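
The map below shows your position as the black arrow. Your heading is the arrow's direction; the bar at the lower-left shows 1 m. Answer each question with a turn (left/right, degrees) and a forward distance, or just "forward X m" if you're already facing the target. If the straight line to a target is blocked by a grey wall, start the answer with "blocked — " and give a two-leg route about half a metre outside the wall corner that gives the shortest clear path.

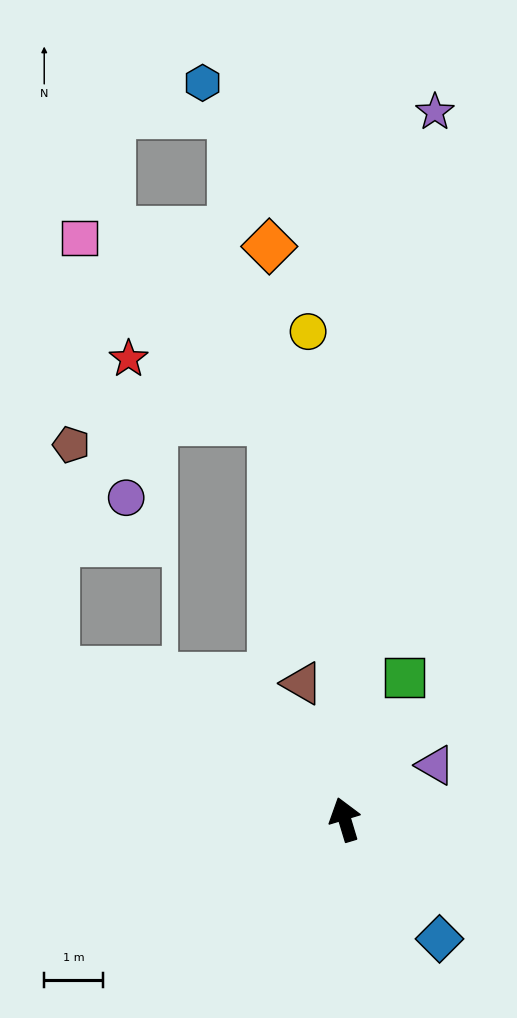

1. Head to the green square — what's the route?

turn right 40°, forward 2.6 m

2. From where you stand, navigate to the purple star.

turn right 24°, forward 12.1 m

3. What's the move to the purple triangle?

turn right 76°, forward 1.8 m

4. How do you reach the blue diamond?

turn right 158°, forward 2.6 m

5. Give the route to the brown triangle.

forward 2.4 m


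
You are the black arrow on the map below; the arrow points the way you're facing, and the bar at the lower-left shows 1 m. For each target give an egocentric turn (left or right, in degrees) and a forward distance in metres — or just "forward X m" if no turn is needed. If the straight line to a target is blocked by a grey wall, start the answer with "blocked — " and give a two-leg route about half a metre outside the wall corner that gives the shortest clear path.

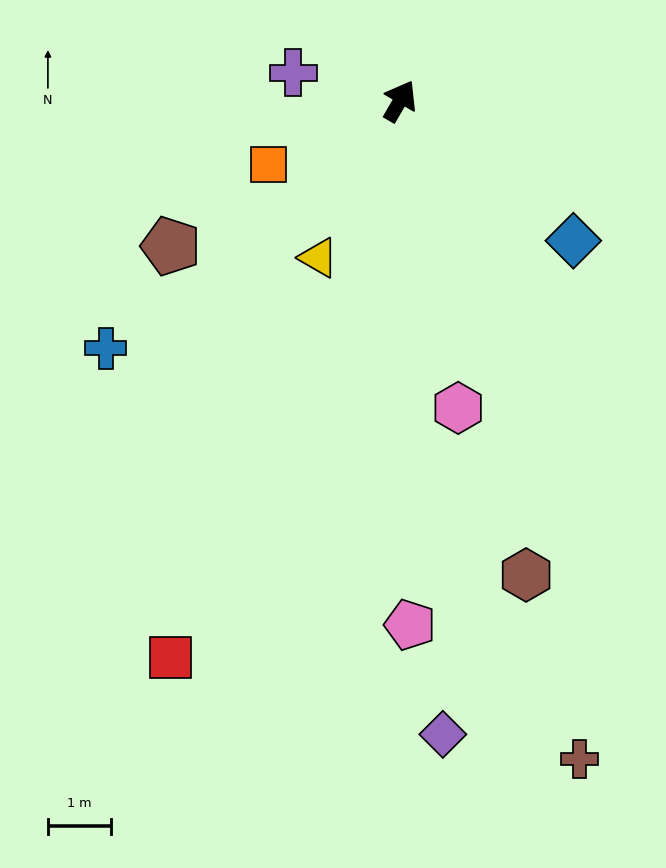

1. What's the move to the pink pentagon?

turn right 149°, forward 8.3 m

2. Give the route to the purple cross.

turn left 105°, forward 1.8 m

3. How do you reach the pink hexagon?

turn right 139°, forward 5.0 m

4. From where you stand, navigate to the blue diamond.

turn right 99°, forward 3.5 m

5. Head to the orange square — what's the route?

turn left 146°, forward 2.3 m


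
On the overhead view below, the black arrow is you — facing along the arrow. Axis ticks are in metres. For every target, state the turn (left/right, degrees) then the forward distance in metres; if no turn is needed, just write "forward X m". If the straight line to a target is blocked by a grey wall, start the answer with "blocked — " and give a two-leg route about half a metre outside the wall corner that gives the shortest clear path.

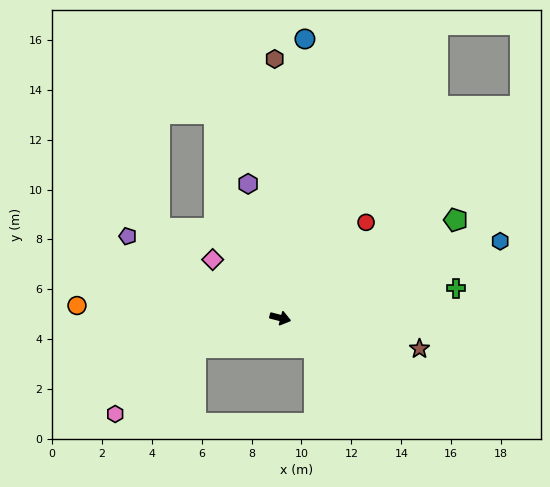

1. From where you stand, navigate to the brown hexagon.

turn left 106°, forward 10.4 m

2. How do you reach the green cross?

turn left 24°, forward 7.1 m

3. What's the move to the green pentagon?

turn left 44°, forward 8.1 m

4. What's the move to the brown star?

turn left 2°, forward 5.7 m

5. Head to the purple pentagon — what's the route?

turn left 166°, forward 6.9 m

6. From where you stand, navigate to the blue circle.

turn left 99°, forward 11.2 m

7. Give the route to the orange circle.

turn right 169°, forward 8.2 m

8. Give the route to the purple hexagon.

turn left 118°, forward 5.5 m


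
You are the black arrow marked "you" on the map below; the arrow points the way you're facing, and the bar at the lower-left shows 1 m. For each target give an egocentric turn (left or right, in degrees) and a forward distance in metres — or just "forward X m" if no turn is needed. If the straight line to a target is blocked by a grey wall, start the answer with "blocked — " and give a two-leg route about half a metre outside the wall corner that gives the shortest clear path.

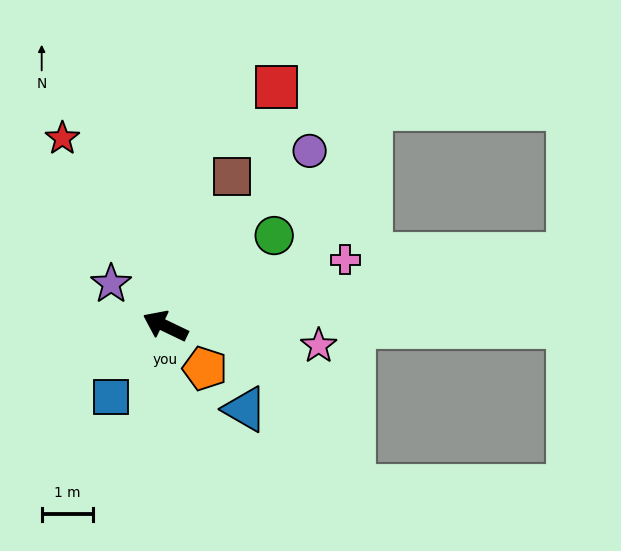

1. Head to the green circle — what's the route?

turn right 115°, forward 2.8 m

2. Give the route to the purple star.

turn right 12°, forward 1.3 m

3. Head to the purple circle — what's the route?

turn right 104°, forward 4.4 m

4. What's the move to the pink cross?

turn right 134°, forward 3.8 m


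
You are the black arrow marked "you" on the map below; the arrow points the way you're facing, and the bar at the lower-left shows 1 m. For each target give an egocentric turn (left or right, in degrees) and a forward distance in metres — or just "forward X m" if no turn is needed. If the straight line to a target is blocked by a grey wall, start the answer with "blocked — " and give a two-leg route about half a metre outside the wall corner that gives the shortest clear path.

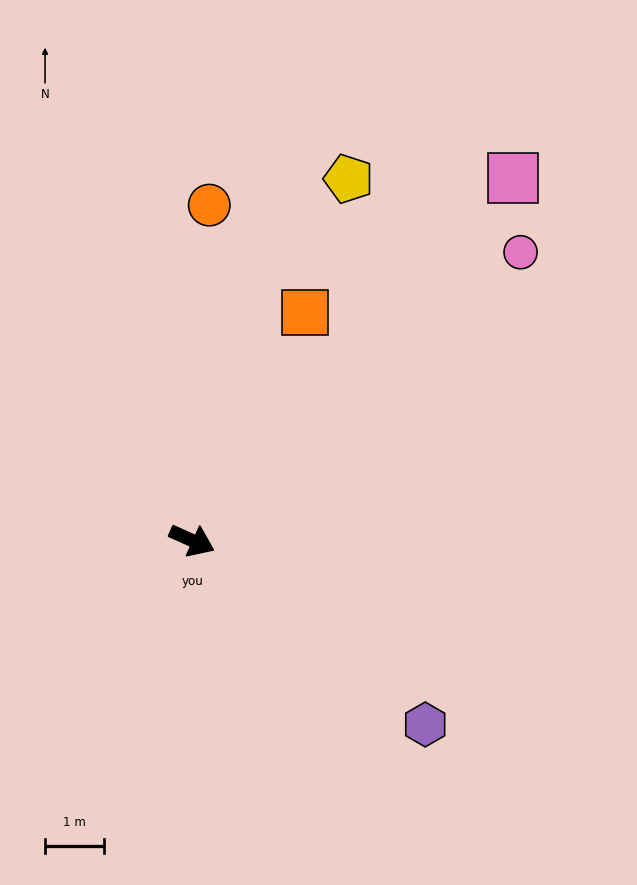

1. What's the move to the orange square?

turn left 88°, forward 4.3 m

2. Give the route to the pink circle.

turn left 65°, forward 7.4 m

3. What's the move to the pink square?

turn left 73°, forward 8.2 m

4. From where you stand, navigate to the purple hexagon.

turn right 14°, forward 5.0 m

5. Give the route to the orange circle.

turn left 111°, forward 5.7 m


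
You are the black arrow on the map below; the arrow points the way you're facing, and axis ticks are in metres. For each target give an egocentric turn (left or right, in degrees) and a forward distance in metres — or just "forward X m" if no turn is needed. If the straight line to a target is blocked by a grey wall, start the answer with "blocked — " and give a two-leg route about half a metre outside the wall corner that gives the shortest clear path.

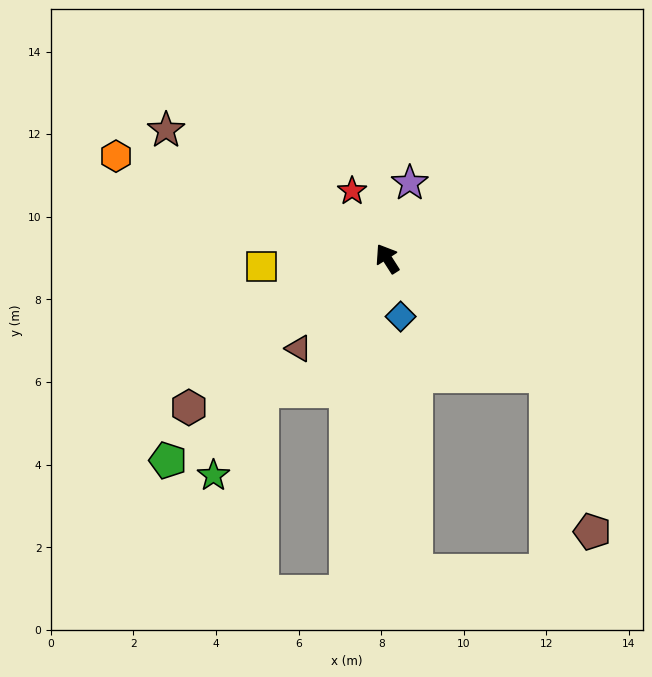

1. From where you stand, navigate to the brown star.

turn left 27°, forward 6.2 m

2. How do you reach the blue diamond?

turn left 160°, forward 1.4 m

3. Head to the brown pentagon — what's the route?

blocked — turn right 159°, forward 4.8 m, then turn right 37°, forward 3.9 m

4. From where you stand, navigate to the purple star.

turn right 49°, forward 1.9 m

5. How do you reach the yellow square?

turn left 61°, forward 3.1 m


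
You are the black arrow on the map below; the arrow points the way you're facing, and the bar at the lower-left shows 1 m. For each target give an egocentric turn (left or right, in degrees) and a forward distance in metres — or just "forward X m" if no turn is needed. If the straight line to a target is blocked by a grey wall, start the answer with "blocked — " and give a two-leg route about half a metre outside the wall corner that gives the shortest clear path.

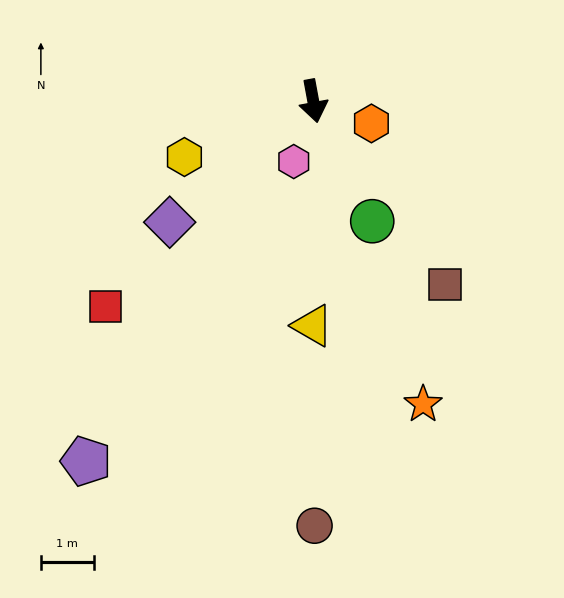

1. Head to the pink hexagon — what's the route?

turn right 28°, forward 1.2 m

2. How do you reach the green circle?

turn left 16°, forward 2.5 m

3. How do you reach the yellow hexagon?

turn right 77°, forward 2.7 m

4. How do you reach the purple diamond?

turn right 60°, forward 3.5 m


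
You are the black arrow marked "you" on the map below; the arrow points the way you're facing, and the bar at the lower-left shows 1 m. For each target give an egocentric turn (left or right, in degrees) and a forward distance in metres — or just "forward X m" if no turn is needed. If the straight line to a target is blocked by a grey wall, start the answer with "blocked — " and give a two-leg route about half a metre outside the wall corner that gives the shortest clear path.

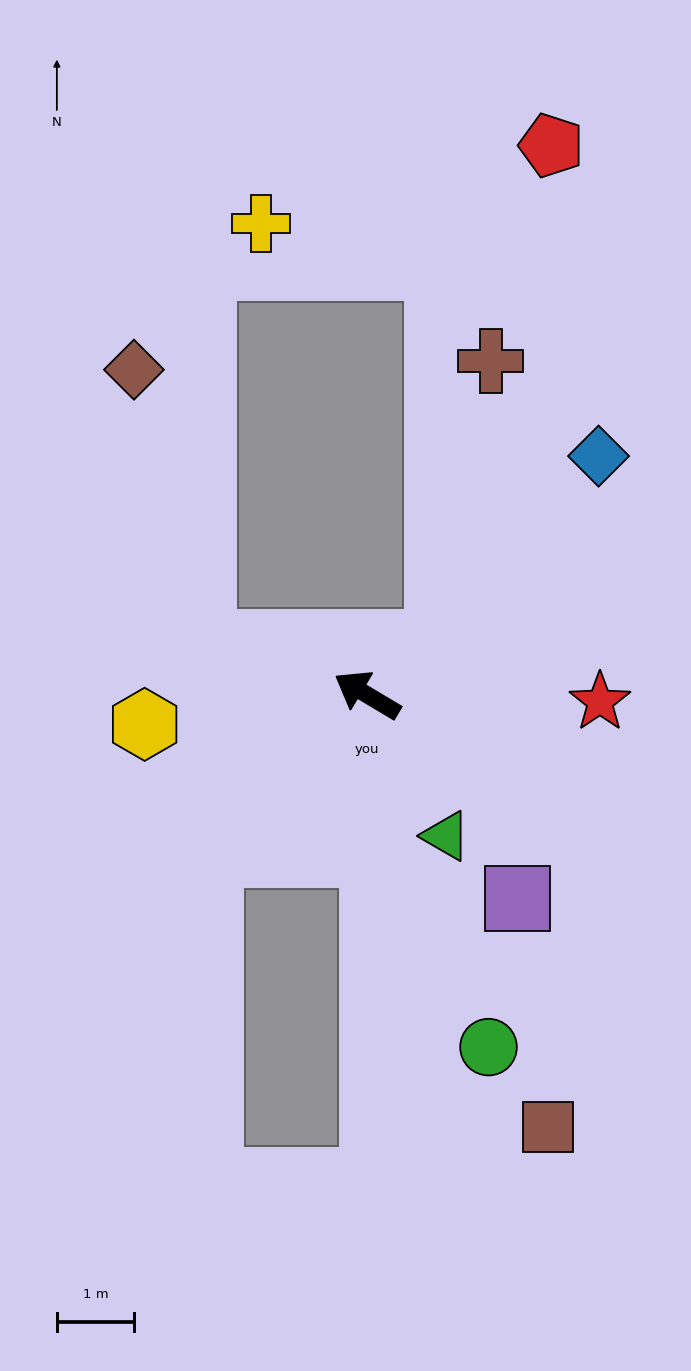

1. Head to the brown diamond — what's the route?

blocked — turn left 13°, forward 2.2 m, then turn right 58°, forward 3.7 m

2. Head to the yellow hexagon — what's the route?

turn left 38°, forward 2.9 m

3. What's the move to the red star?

turn right 151°, forward 3.0 m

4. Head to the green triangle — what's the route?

turn left 150°, forward 2.1 m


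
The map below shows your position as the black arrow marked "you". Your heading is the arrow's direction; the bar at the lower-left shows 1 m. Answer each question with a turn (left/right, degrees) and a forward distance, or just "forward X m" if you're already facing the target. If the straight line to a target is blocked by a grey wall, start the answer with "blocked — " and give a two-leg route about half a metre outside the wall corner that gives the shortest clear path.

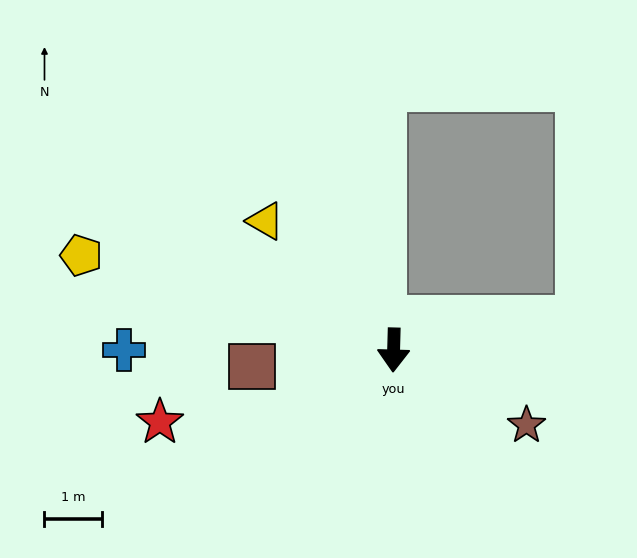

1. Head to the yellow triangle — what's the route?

turn right 134°, forward 3.2 m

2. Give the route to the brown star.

turn left 62°, forward 2.7 m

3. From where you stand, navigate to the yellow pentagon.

turn right 105°, forward 5.7 m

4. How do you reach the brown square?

turn right 82°, forward 2.5 m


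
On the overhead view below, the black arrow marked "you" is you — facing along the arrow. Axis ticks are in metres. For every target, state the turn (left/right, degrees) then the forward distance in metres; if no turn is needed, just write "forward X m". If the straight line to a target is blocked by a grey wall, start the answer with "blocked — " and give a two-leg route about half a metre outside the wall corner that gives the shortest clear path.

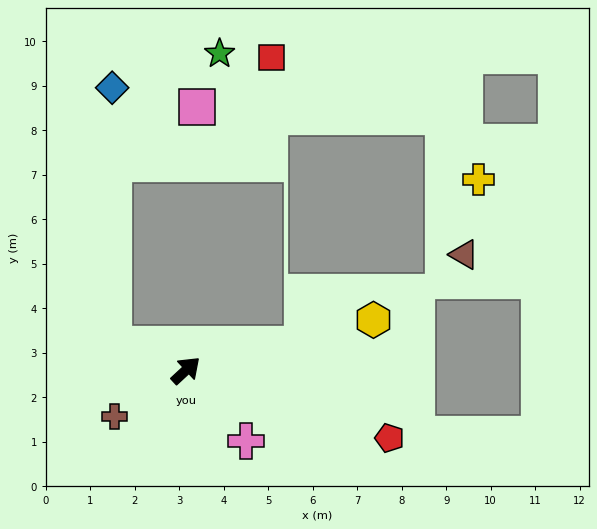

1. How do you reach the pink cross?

turn right 93°, forward 2.1 m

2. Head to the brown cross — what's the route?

turn left 170°, forward 1.9 m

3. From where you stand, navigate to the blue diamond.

blocked — turn left 118°, forward 1.7 m, then turn right 71°, forward 5.8 m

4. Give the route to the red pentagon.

turn right 61°, forward 4.8 m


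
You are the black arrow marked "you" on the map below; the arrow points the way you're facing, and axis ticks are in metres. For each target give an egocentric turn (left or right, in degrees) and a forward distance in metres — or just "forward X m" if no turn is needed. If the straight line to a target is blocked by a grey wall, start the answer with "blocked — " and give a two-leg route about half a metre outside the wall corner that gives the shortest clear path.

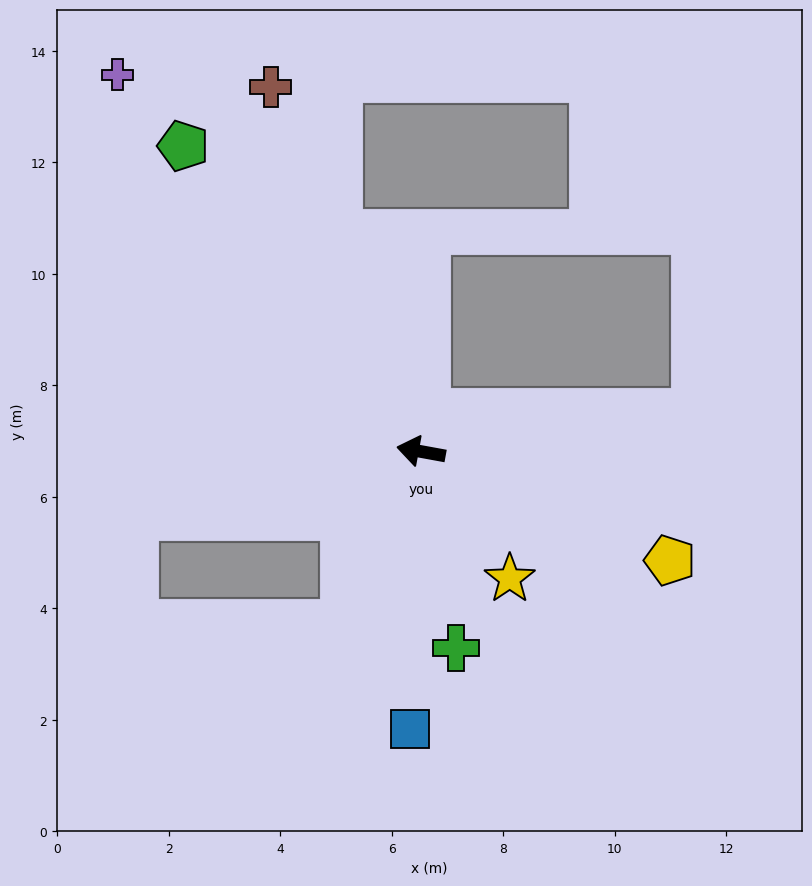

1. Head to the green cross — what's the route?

turn left 110°, forward 3.6 m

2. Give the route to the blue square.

turn left 98°, forward 5.0 m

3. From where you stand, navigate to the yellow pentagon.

turn left 167°, forward 4.9 m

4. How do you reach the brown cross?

turn right 57°, forward 7.1 m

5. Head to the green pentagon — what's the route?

turn right 42°, forward 6.9 m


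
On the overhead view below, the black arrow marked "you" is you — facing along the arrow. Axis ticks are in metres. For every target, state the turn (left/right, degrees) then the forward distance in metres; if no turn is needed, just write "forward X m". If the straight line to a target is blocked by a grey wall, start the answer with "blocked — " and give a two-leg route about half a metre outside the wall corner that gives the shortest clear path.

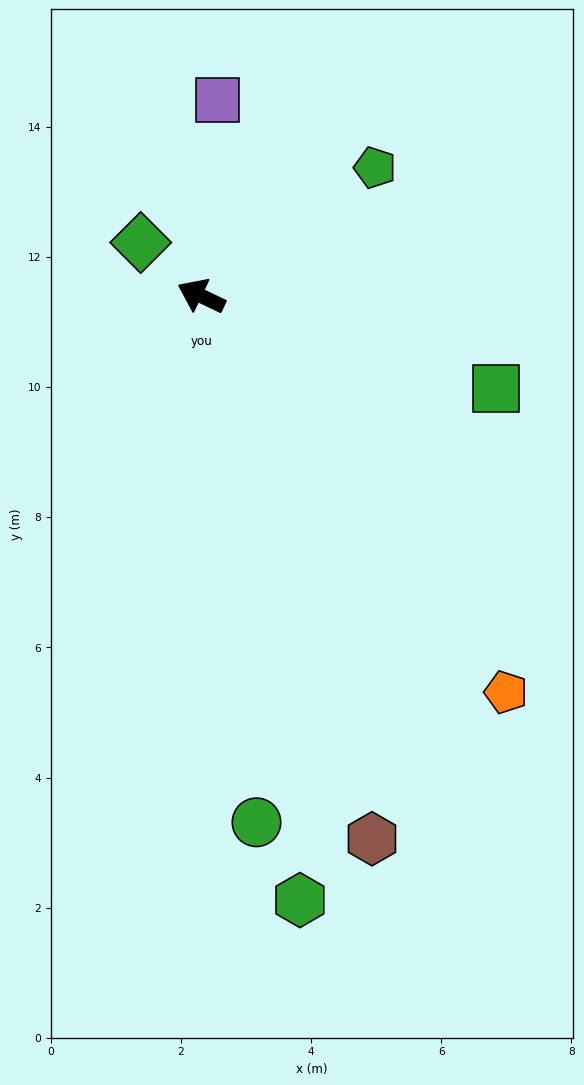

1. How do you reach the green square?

turn right 172°, forward 4.7 m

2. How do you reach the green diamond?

turn right 16°, forward 1.2 m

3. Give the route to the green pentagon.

turn right 118°, forward 3.3 m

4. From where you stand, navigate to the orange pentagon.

turn left 153°, forward 7.7 m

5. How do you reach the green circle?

turn left 121°, forward 8.1 m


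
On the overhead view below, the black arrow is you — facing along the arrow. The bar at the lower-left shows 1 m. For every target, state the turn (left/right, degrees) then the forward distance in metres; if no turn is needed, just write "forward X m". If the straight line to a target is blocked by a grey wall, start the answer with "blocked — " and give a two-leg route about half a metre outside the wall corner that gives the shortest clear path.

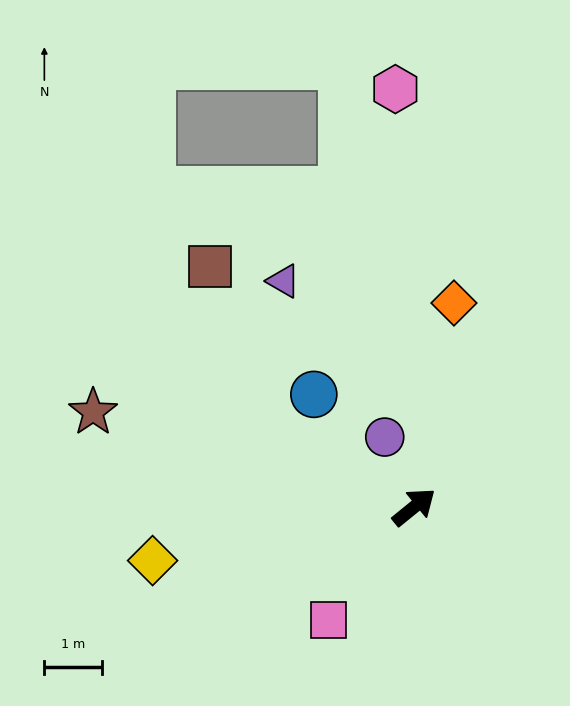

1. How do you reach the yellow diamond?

turn left 152°, forward 4.7 m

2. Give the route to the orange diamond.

turn left 40°, forward 3.6 m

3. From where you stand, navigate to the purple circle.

turn left 74°, forward 1.3 m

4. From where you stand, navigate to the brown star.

turn left 124°, forward 5.9 m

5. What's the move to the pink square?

turn right 166°, forward 2.5 m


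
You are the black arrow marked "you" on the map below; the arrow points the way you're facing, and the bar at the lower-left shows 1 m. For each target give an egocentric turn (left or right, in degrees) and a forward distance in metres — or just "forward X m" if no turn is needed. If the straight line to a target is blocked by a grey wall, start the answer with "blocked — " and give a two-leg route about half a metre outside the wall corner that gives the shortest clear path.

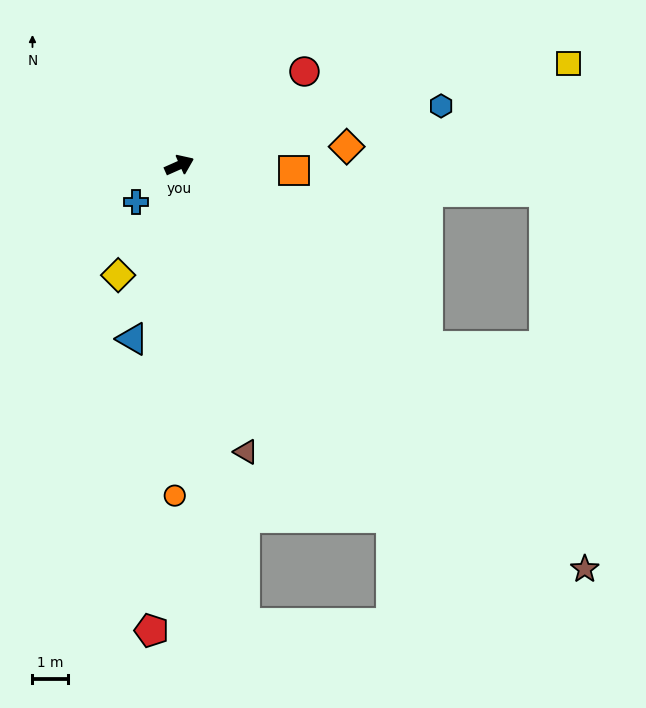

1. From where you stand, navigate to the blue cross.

turn right 163°, forward 1.6 m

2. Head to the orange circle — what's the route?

turn right 115°, forward 9.2 m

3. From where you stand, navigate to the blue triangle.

turn right 129°, forward 5.0 m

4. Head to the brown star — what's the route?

turn right 69°, forward 15.9 m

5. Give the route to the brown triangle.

turn right 101°, forward 8.2 m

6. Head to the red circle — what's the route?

turn left 13°, forward 4.3 m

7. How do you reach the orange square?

turn right 27°, forward 3.2 m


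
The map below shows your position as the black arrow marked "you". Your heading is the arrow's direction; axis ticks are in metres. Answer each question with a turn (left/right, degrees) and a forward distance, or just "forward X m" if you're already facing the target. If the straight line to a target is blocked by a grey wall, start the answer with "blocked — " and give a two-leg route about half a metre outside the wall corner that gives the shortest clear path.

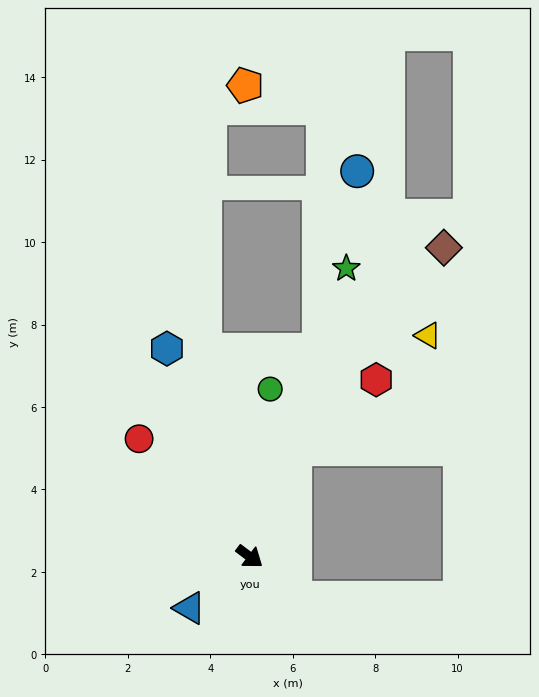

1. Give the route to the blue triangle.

turn right 103°, forward 1.9 m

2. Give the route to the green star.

turn left 108°, forward 7.4 m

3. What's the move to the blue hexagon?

turn left 149°, forward 5.4 m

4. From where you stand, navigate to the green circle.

turn left 120°, forward 4.1 m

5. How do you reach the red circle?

turn left 170°, forward 3.9 m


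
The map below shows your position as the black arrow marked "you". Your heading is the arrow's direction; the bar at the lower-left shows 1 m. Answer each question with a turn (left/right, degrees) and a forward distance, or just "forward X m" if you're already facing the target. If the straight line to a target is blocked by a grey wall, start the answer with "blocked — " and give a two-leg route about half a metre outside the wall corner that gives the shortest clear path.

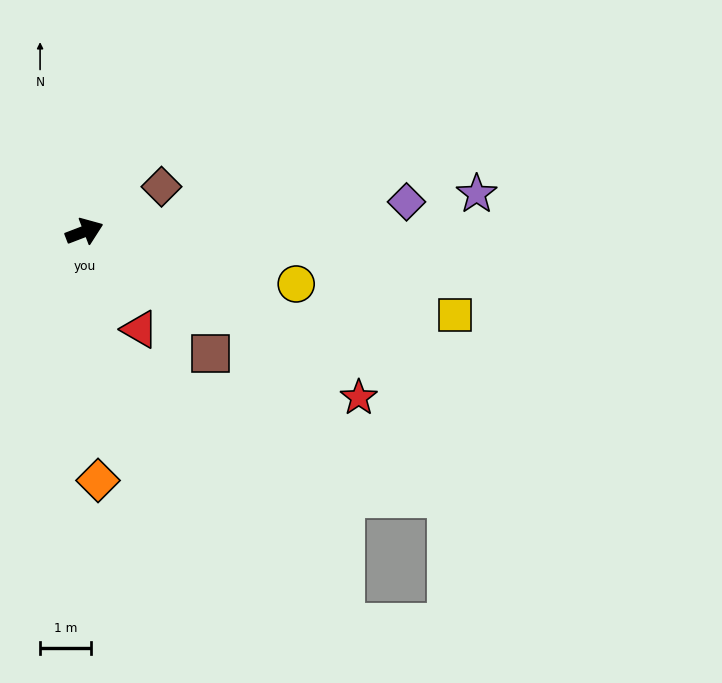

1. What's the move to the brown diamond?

turn left 9°, forward 1.8 m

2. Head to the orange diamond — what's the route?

turn right 108°, forward 4.9 m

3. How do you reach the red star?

turn right 52°, forward 6.3 m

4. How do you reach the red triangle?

turn right 82°, forward 2.2 m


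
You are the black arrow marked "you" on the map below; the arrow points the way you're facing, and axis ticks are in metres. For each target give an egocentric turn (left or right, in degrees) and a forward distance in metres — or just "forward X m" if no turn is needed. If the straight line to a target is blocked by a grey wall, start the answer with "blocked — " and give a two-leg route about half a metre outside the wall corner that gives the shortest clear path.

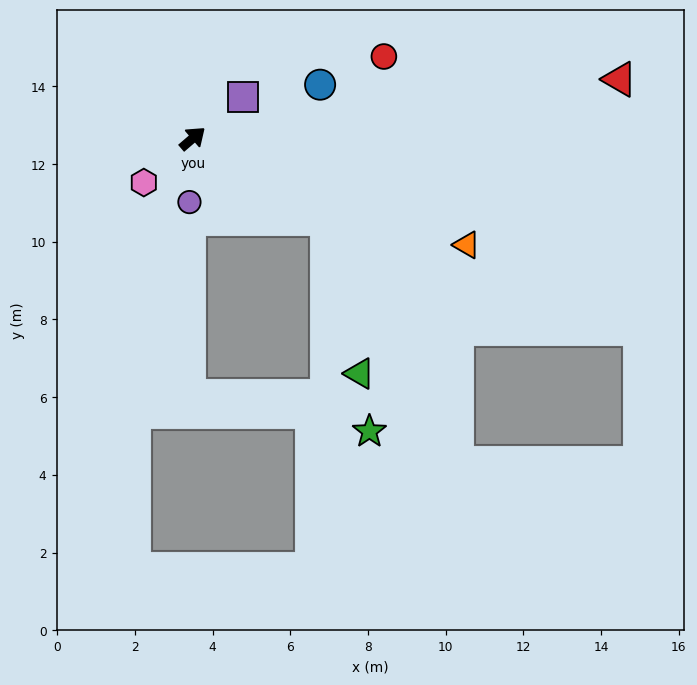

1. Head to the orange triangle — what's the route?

turn right 62°, forward 7.6 m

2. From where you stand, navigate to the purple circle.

turn right 134°, forward 1.6 m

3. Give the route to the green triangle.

blocked — turn right 72°, forward 4.0 m, then turn right 47°, forward 4.1 m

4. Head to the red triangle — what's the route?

turn right 33°, forward 11.1 m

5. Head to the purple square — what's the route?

forward 1.7 m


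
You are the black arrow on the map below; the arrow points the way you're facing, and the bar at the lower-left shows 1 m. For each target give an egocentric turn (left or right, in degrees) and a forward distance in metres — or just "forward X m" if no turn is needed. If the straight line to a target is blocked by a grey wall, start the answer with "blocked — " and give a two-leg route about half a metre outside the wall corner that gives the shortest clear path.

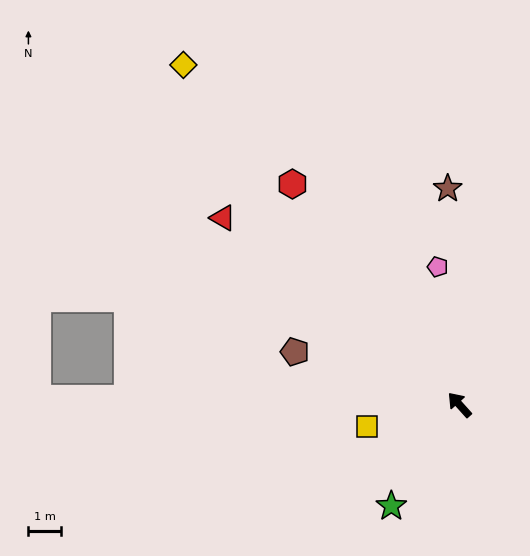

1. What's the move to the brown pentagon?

turn left 30°, forward 5.4 m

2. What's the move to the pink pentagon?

turn right 33°, forward 4.3 m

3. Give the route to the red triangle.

turn left 10°, forward 9.4 m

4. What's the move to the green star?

turn left 104°, forward 3.8 m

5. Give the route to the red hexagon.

turn right 5°, forward 8.6 m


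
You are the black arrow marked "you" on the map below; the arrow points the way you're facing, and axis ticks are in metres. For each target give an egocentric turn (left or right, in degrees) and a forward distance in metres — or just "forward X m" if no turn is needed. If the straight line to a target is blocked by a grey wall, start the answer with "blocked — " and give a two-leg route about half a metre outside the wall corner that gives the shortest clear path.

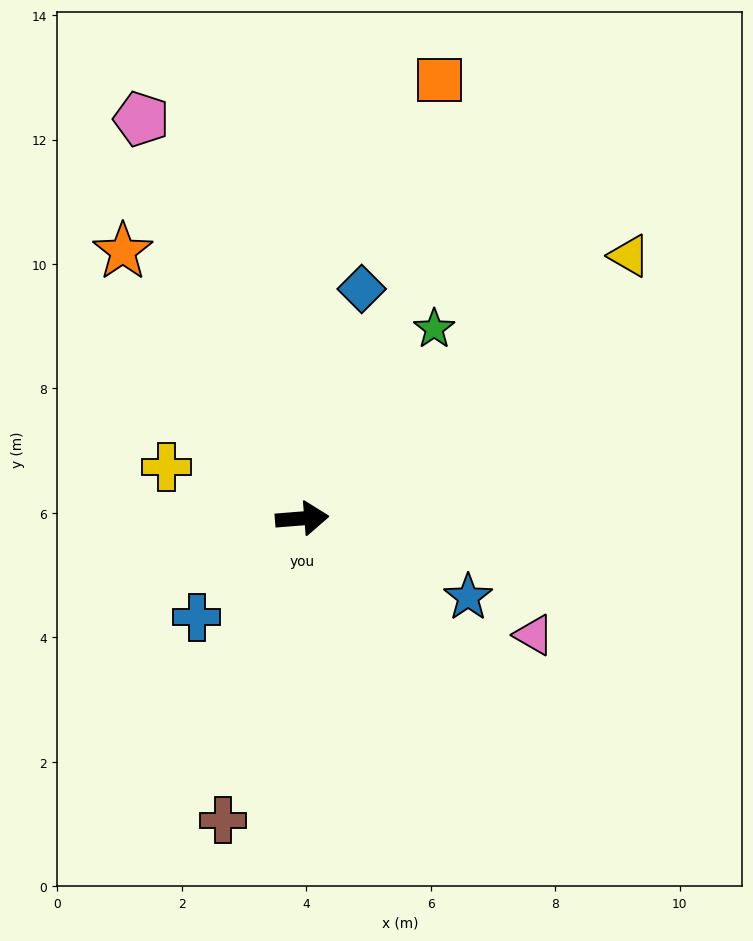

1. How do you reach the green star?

turn left 51°, forward 3.7 m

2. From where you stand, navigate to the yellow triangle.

turn left 34°, forward 6.7 m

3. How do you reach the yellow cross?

turn left 155°, forward 2.3 m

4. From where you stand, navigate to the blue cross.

turn right 141°, forward 2.3 m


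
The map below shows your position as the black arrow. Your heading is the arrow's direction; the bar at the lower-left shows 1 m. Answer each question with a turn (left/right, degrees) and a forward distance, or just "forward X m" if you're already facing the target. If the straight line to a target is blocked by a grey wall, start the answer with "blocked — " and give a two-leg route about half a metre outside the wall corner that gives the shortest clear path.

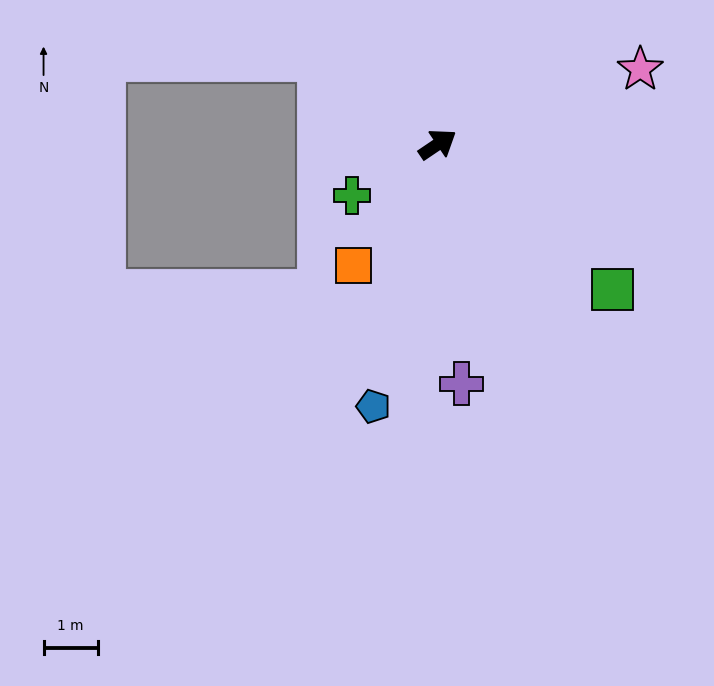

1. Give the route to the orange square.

turn right 159°, forward 2.7 m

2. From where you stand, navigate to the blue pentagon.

turn right 138°, forward 5.0 m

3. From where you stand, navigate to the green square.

turn right 74°, forward 4.2 m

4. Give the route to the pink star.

turn right 14°, forward 4.0 m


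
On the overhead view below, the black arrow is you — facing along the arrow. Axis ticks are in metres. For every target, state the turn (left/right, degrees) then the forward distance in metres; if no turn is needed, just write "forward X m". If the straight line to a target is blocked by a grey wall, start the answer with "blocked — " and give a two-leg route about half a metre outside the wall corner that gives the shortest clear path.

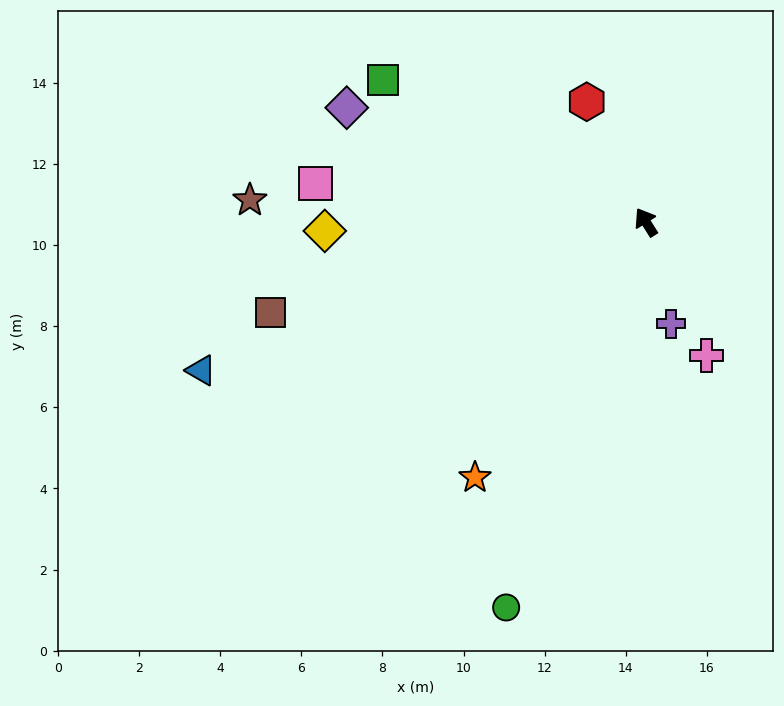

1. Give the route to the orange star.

turn left 114°, forward 7.6 m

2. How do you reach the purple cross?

turn left 162°, forward 2.6 m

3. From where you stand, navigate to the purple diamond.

turn left 37°, forward 7.9 m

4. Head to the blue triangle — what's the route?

turn left 76°, forward 11.6 m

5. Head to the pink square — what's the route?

turn left 51°, forward 8.2 m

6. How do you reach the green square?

turn left 30°, forward 7.4 m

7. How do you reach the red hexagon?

turn right 6°, forward 3.3 m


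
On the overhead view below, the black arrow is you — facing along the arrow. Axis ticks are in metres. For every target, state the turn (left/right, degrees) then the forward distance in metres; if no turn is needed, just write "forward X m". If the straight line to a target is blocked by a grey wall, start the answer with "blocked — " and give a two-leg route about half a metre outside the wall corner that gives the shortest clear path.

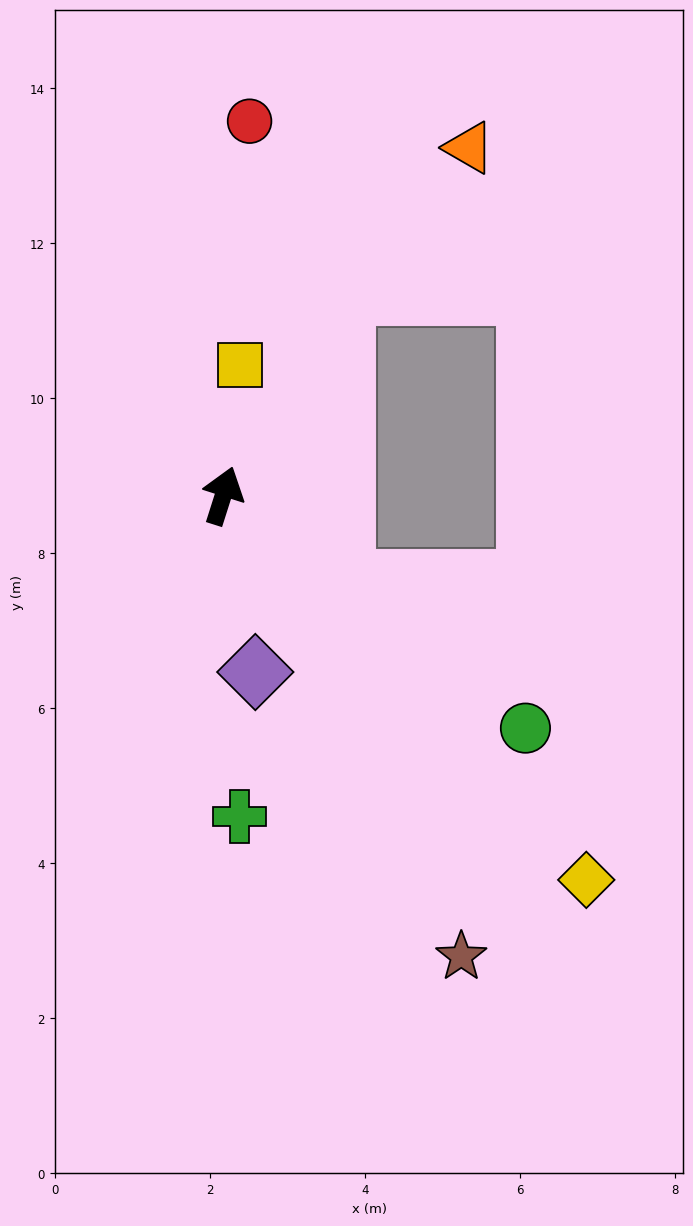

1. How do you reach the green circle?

turn right 110°, forward 4.9 m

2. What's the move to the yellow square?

turn left 10°, forward 1.7 m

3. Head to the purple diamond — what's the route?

turn right 152°, forward 2.3 m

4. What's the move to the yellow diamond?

turn right 119°, forward 6.8 m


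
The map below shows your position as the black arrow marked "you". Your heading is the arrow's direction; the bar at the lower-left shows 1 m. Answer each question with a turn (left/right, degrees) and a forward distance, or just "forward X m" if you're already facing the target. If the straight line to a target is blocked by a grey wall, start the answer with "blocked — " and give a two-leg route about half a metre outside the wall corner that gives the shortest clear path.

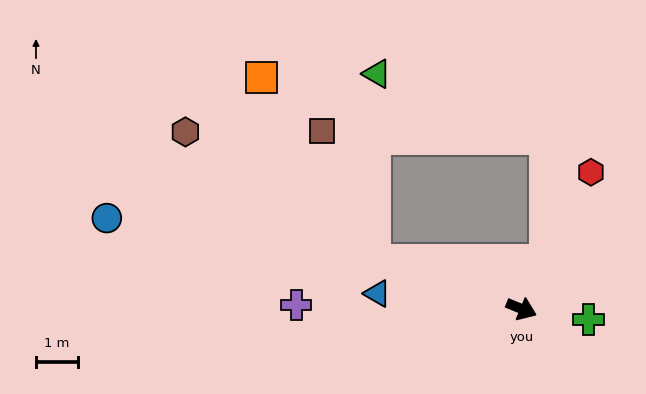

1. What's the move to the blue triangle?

turn right 164°, forward 3.4 m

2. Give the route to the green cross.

turn left 13°, forward 1.6 m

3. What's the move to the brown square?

blocked — turn right 175°, forward 3.7 m, then turn right 51°, forward 3.3 m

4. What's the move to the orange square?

blocked — turn right 175°, forward 3.7 m, then turn right 41°, forward 5.1 m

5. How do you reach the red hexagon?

turn left 85°, forward 3.6 m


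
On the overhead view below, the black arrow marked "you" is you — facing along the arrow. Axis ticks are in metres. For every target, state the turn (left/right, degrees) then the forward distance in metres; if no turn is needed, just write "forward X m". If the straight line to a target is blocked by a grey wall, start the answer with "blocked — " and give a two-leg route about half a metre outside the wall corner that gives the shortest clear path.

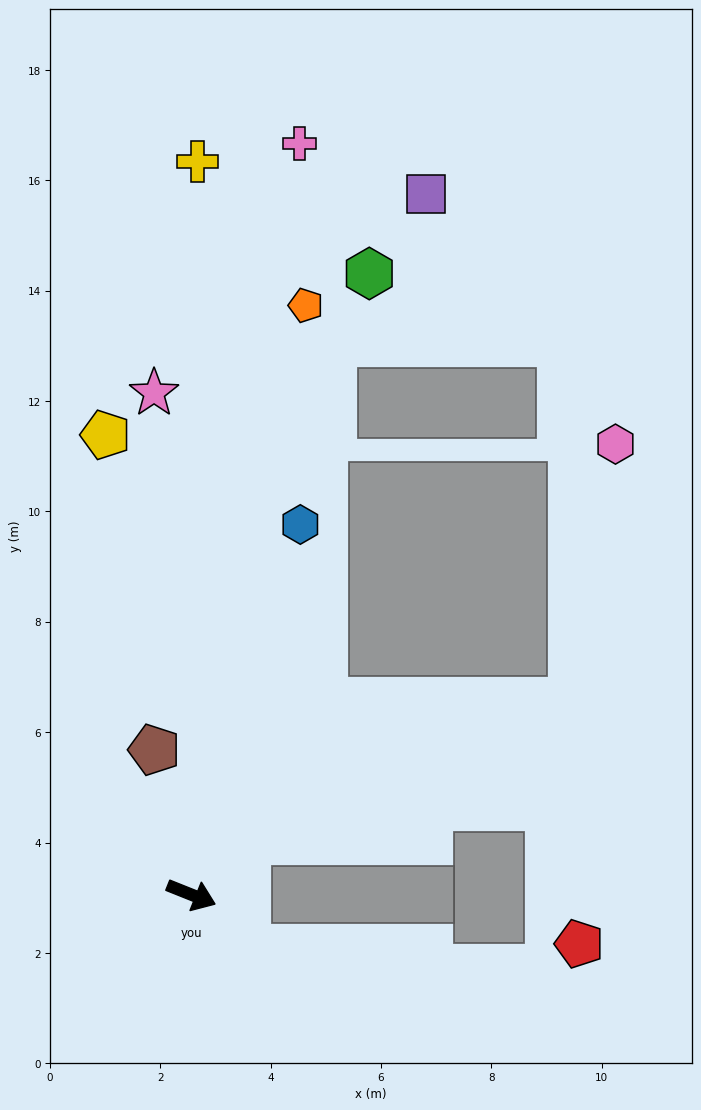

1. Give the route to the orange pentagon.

turn left 101°, forward 10.9 m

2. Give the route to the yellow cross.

turn left 111°, forward 13.3 m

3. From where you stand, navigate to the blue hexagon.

turn left 95°, forward 7.0 m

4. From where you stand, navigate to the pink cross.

turn left 104°, forward 13.8 m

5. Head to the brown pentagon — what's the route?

turn left 126°, forward 2.7 m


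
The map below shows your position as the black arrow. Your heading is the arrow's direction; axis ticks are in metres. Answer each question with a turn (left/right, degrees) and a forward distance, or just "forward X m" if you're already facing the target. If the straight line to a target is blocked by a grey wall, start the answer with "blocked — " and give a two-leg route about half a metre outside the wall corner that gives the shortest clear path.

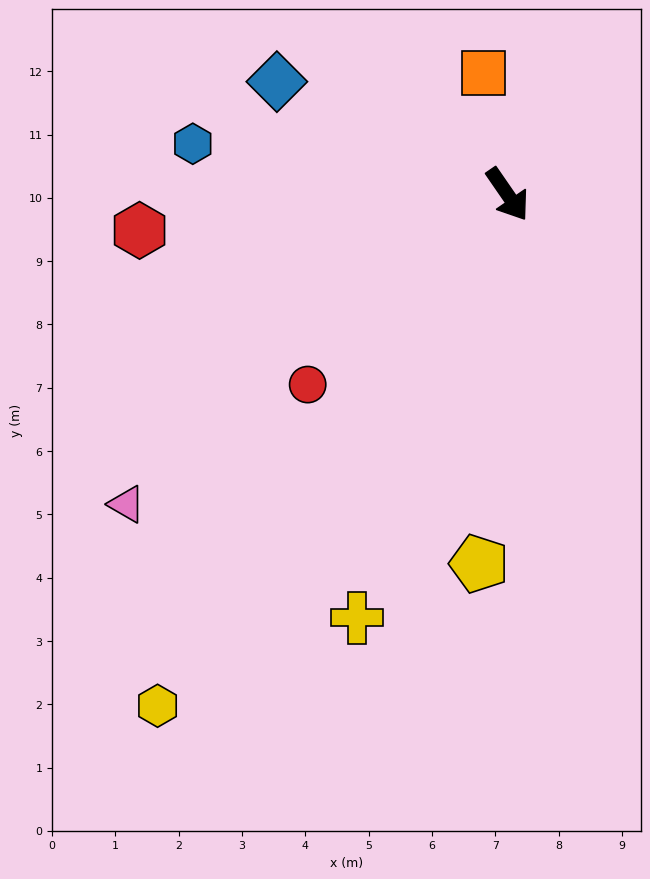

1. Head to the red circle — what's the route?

turn right 81°, forward 4.4 m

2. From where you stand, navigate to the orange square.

turn left 156°, forward 2.0 m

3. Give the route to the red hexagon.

turn right 119°, forward 5.8 m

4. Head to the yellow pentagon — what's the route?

turn right 39°, forward 5.9 m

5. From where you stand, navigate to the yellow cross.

turn right 54°, forward 7.1 m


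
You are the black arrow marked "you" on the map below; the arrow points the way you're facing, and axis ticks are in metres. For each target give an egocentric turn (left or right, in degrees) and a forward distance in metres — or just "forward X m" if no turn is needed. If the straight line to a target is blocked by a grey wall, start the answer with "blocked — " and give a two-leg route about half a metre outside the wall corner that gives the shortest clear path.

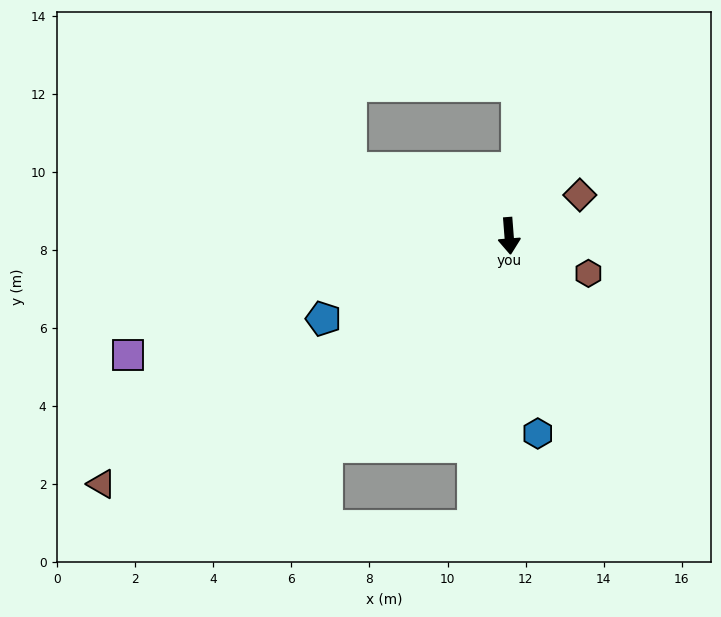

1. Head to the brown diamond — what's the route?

turn left 116°, forward 2.1 m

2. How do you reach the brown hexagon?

turn left 60°, forward 2.2 m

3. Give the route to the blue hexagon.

turn left 4°, forward 5.1 m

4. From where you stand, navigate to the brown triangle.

turn right 63°, forward 12.2 m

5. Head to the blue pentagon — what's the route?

turn right 70°, forward 5.2 m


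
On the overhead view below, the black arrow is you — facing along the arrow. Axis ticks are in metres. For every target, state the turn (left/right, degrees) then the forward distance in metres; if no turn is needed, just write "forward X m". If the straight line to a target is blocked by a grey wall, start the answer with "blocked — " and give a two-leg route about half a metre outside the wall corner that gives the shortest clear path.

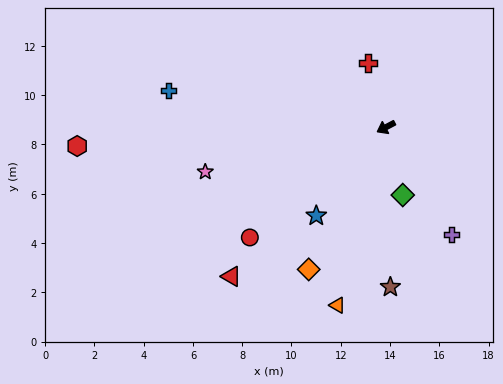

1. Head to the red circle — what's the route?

turn left 11°, forward 7.1 m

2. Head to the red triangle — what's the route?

turn left 16°, forward 8.7 m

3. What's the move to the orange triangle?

turn left 47°, forward 7.5 m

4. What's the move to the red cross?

turn right 102°, forward 2.7 m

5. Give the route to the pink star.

turn right 14°, forward 7.6 m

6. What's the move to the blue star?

turn left 24°, forward 4.6 m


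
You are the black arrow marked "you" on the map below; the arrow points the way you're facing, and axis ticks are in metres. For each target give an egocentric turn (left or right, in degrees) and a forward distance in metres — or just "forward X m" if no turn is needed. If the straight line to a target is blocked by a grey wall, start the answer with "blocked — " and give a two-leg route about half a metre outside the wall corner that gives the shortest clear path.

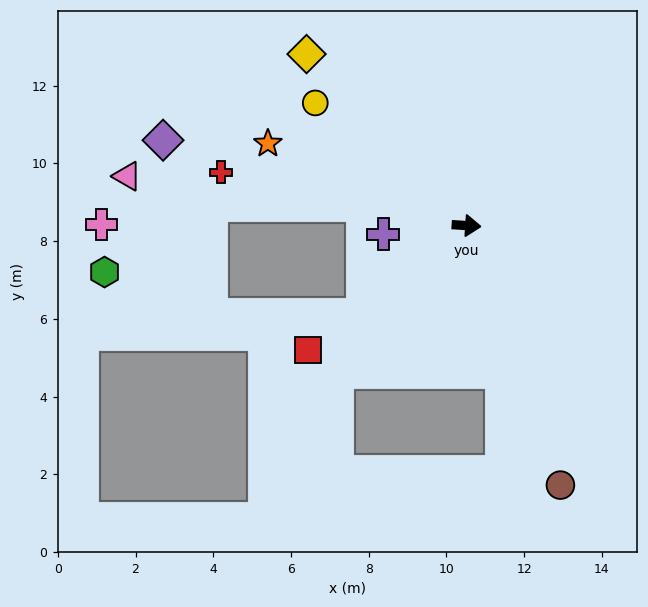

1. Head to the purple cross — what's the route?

turn right 170°, forward 2.2 m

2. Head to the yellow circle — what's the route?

turn left 145°, forward 5.0 m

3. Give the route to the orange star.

turn left 161°, forward 5.5 m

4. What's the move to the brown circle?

turn right 66°, forward 7.1 m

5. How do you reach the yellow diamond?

turn left 137°, forward 6.0 m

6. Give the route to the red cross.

turn left 172°, forward 6.5 m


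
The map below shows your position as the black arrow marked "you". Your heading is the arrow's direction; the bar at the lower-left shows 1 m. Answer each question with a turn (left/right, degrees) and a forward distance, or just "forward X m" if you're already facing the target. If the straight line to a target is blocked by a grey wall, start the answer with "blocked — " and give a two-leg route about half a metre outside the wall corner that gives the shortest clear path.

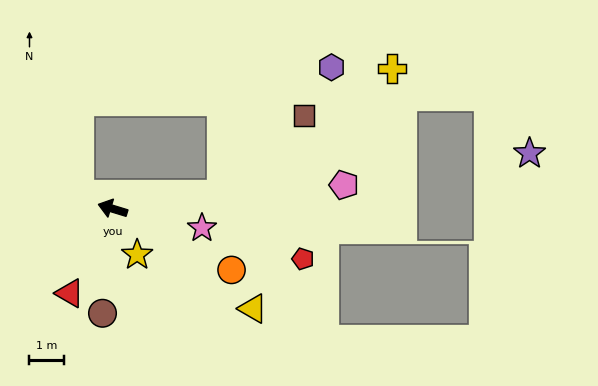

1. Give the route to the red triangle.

turn left 80°, forward 2.8 m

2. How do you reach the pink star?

turn right 175°, forward 2.7 m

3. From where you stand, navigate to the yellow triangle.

turn left 162°, forward 5.0 m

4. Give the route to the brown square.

blocked — turn right 156°, forward 3.2 m, then turn left 37°, forward 3.3 m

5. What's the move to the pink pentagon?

turn right 157°, forward 6.8 m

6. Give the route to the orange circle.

turn left 170°, forward 3.9 m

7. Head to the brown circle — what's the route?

turn left 101°, forward 3.1 m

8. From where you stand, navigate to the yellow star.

turn left 135°, forward 1.5 m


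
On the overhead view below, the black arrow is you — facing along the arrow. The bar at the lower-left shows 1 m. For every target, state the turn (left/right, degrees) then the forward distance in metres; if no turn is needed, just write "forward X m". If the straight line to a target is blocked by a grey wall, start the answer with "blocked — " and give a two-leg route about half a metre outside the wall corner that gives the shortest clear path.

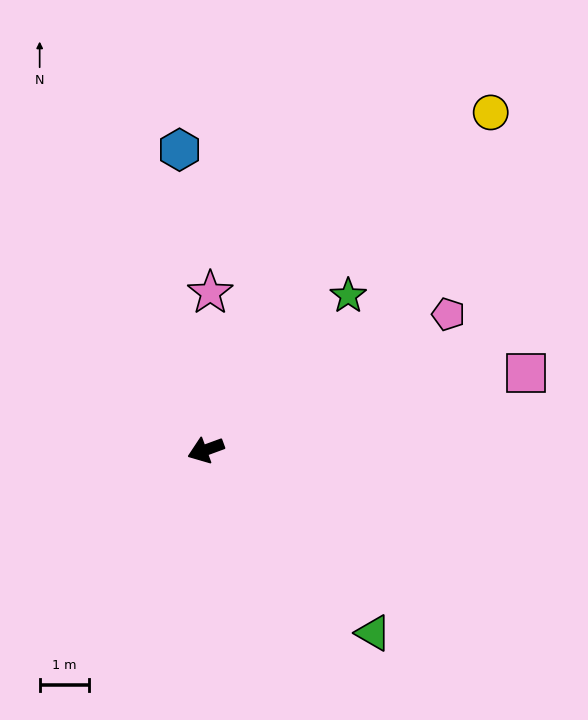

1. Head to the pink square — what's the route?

turn left 173°, forward 6.7 m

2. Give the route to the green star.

turn right 153°, forward 4.3 m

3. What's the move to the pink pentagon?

turn right 171°, forward 5.7 m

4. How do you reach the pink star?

turn right 112°, forward 3.2 m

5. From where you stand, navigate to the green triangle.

turn left 112°, forward 5.0 m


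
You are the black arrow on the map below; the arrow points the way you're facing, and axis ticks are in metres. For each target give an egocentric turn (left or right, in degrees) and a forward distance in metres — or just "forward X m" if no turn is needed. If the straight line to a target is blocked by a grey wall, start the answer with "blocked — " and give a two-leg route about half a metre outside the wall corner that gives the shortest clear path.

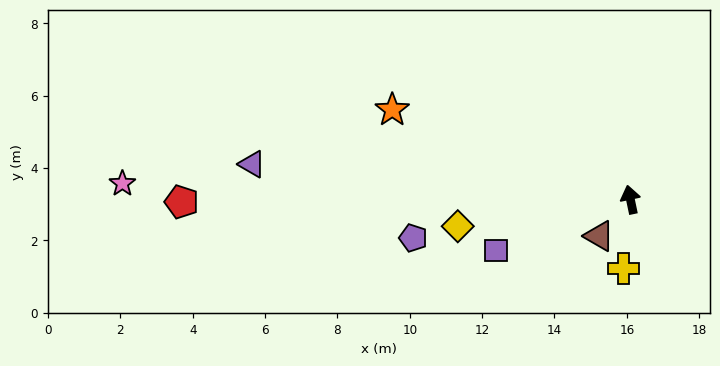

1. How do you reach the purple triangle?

turn left 73°, forward 10.5 m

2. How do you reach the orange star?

turn left 57°, forward 7.0 m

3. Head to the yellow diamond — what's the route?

turn left 87°, forward 4.8 m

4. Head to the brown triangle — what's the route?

turn left 128°, forward 1.3 m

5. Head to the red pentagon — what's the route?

turn left 78°, forward 12.4 m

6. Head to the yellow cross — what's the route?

turn left 163°, forward 1.9 m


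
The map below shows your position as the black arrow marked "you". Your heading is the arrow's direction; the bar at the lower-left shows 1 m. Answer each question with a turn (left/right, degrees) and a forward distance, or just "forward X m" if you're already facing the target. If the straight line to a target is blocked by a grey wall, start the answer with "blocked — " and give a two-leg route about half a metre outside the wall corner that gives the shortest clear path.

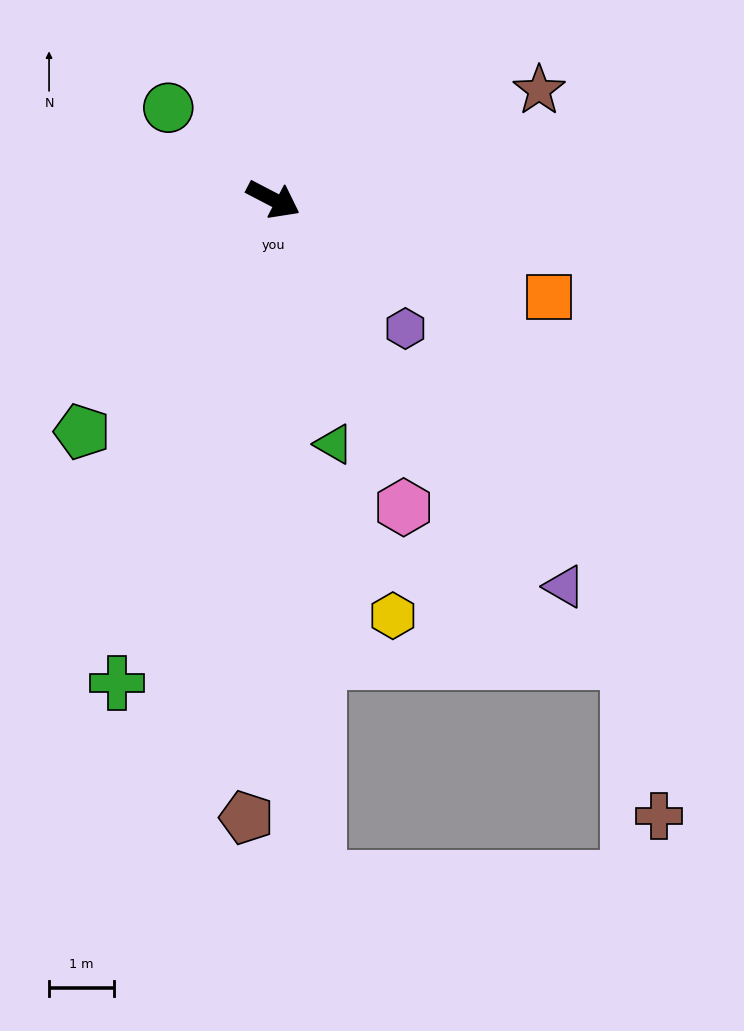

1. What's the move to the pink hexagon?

turn right 40°, forward 5.2 m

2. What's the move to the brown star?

turn left 50°, forward 4.4 m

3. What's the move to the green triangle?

turn right 49°, forward 3.9 m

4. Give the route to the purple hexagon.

turn right 17°, forward 2.9 m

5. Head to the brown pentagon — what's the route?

turn right 65°, forward 9.6 m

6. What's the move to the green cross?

turn right 80°, forward 7.9 m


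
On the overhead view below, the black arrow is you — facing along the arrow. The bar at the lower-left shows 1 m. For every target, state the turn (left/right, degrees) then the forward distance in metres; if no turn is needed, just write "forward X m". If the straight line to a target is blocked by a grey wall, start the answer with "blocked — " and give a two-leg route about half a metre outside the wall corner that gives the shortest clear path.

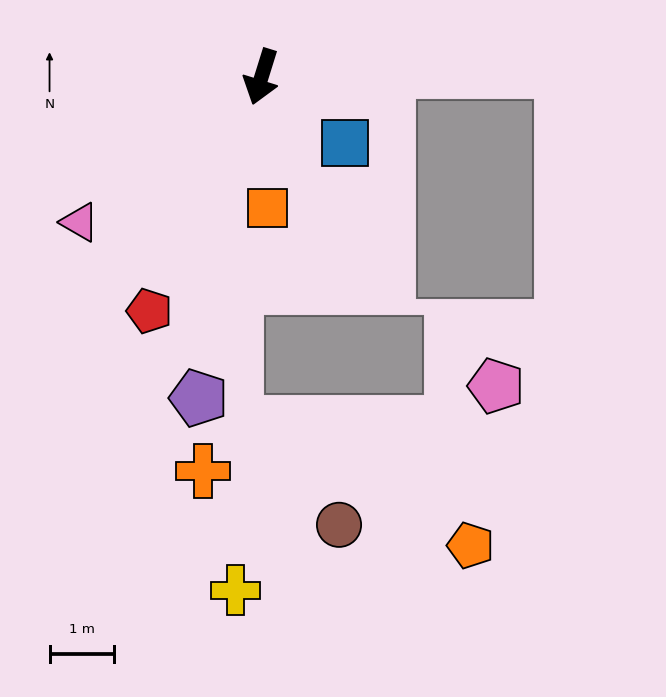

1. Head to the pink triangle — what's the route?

turn right 34°, forward 3.6 m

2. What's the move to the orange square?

turn left 20°, forward 2.0 m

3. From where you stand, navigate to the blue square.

turn left 69°, forward 1.7 m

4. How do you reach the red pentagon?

turn right 8°, forward 4.0 m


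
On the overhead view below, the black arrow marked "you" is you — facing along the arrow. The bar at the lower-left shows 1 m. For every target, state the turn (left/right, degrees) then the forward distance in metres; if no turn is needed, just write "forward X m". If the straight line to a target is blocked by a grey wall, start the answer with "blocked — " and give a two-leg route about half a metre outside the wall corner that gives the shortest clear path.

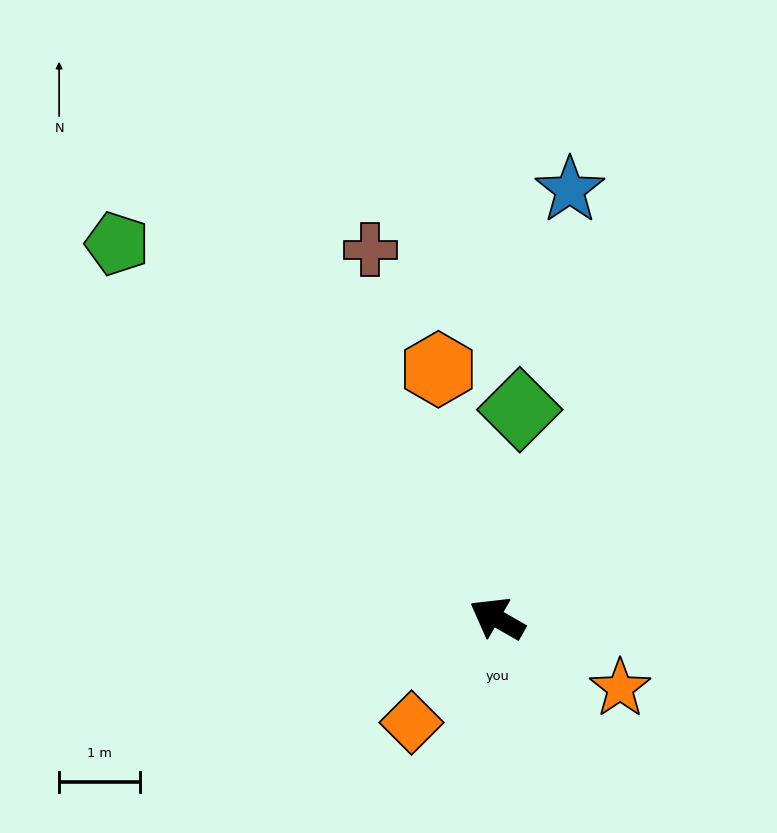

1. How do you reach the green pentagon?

turn right 15°, forward 6.6 m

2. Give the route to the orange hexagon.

turn right 47°, forward 3.1 m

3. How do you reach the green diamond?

turn right 66°, forward 2.6 m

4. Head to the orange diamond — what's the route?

turn left 80°, forward 1.7 m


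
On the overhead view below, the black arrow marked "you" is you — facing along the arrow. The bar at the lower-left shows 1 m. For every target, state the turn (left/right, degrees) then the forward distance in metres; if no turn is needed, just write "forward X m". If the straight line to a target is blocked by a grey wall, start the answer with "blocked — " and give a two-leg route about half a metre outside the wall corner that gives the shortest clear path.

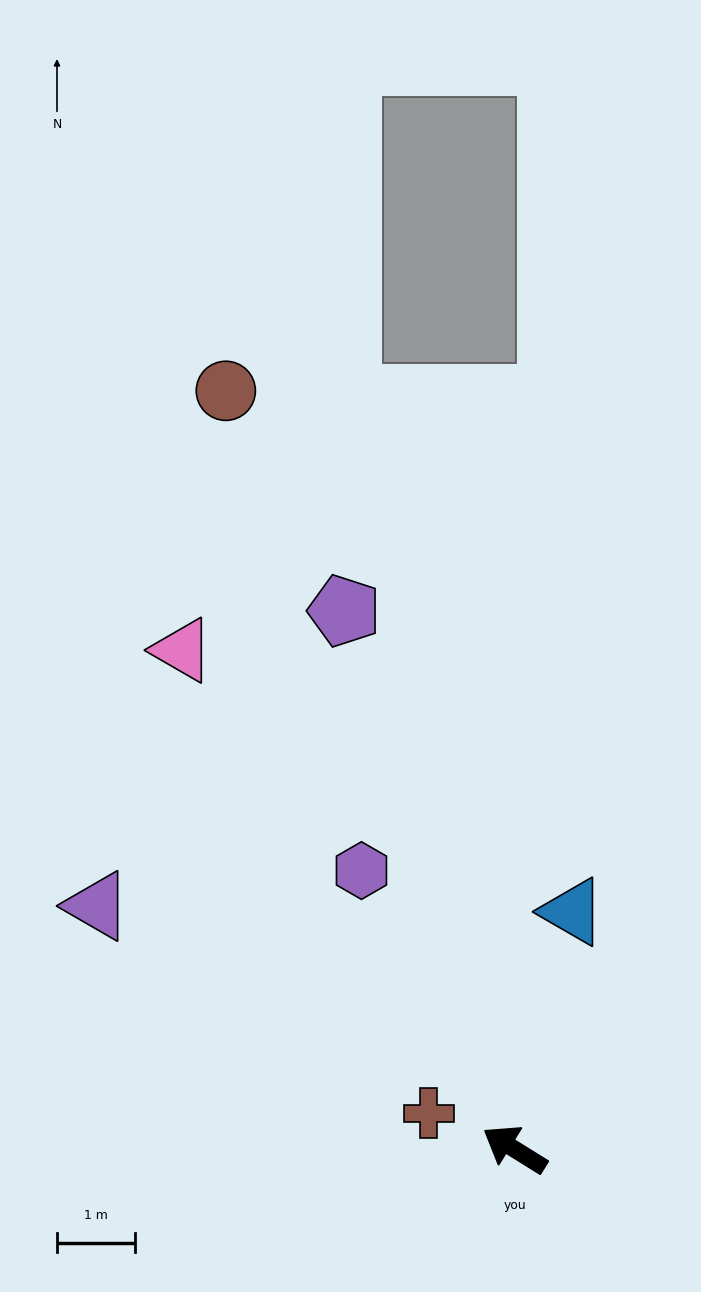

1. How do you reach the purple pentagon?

turn right 41°, forward 7.2 m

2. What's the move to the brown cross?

turn left 9°, forward 1.2 m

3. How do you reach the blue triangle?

turn right 72°, forward 3.1 m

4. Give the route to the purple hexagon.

turn right 29°, forward 4.1 m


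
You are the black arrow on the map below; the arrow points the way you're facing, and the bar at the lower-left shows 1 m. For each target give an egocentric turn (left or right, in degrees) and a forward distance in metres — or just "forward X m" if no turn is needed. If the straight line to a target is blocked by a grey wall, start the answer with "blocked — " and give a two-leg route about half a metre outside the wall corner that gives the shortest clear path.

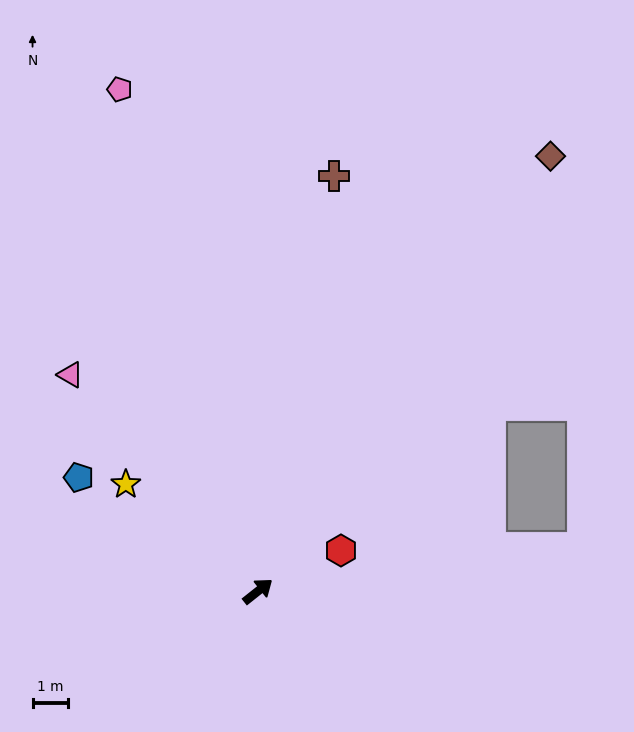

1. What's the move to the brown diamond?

turn left 18°, forward 14.6 m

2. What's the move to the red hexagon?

turn right 12°, forward 2.6 m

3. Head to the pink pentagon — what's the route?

turn left 67°, forward 14.5 m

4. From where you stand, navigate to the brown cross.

turn left 41°, forward 11.8 m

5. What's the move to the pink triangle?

turn left 92°, forward 8.0 m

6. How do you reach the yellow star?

turn left 103°, forward 4.7 m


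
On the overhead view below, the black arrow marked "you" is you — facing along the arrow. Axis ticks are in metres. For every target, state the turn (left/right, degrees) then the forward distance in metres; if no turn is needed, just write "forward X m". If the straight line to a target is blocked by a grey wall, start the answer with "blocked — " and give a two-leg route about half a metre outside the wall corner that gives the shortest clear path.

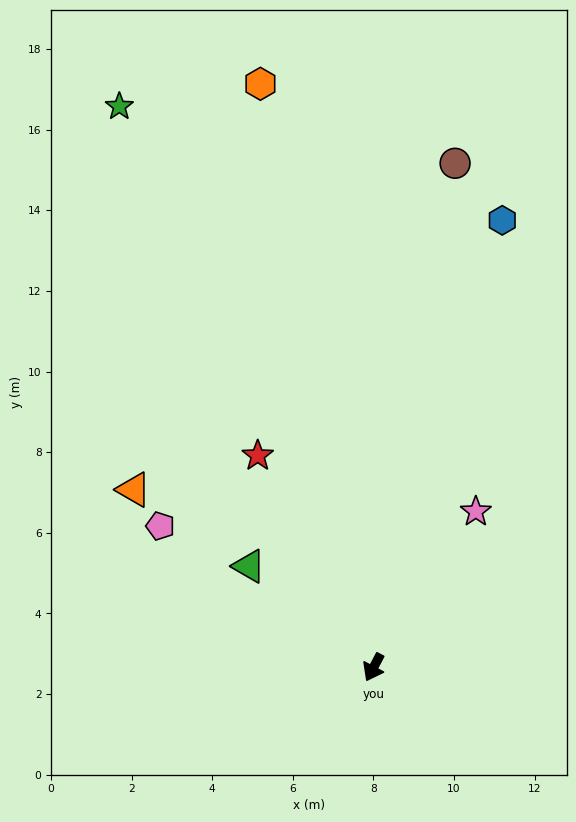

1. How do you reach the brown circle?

turn right 161°, forward 12.7 m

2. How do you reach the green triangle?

turn right 101°, forward 4.0 m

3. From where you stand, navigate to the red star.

turn right 124°, forward 6.0 m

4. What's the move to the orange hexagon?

turn right 141°, forward 14.7 m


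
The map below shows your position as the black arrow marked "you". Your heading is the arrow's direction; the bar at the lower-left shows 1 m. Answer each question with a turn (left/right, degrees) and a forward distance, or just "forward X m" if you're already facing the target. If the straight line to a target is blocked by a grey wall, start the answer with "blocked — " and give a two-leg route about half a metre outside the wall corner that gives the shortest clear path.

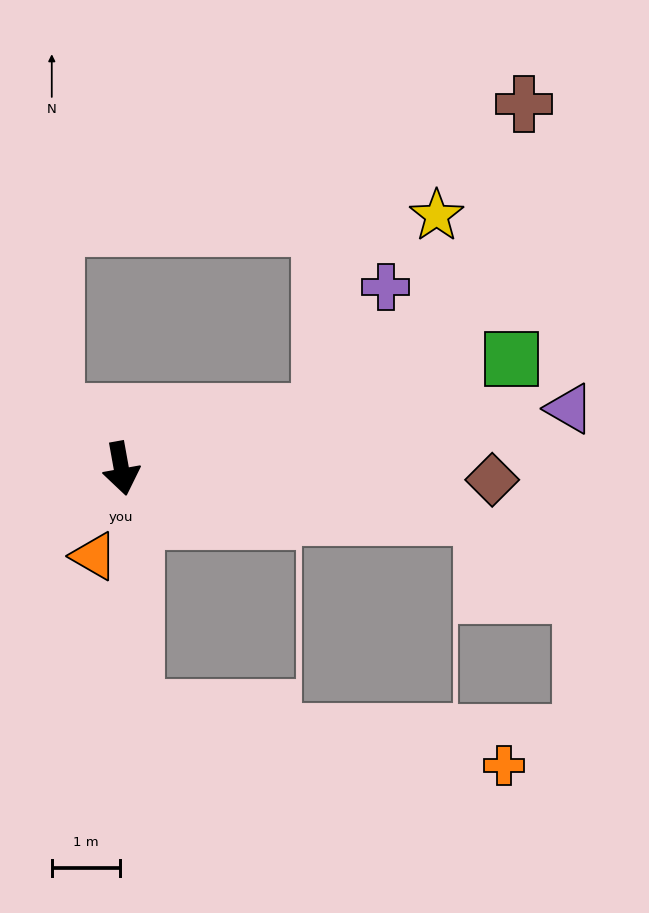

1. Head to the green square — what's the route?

turn left 95°, forward 5.9 m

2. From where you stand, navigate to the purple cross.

blocked — turn left 95°, forward 3.0 m, then turn left 48°, forward 2.1 m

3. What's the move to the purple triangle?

turn left 87°, forward 6.6 m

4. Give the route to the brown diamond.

turn left 78°, forward 5.4 m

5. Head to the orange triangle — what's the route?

turn right 28°, forward 1.3 m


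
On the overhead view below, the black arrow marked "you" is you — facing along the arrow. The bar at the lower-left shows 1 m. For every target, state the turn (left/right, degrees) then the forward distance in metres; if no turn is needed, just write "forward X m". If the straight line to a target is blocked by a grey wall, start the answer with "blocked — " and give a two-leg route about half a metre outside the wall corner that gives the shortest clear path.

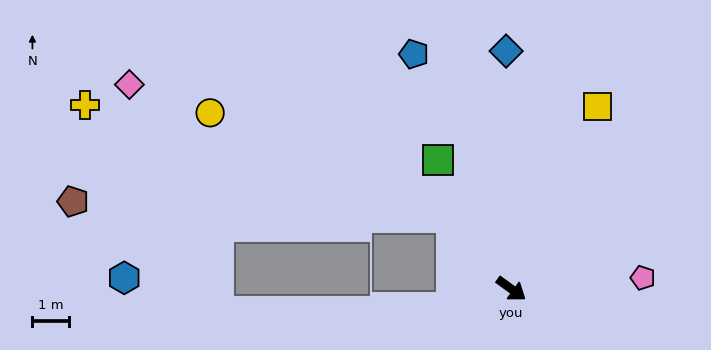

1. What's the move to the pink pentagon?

turn left 41°, forward 3.6 m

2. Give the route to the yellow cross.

blocked — turn left 166°, forward 2.6 m, then turn left 33°, forward 10.5 m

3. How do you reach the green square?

turn left 156°, forward 4.1 m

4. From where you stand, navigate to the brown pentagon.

blocked — turn left 166°, forward 2.6 m, then turn left 48°, forward 10.4 m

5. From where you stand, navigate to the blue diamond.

turn left 127°, forward 6.5 m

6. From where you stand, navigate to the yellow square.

turn left 101°, forward 5.5 m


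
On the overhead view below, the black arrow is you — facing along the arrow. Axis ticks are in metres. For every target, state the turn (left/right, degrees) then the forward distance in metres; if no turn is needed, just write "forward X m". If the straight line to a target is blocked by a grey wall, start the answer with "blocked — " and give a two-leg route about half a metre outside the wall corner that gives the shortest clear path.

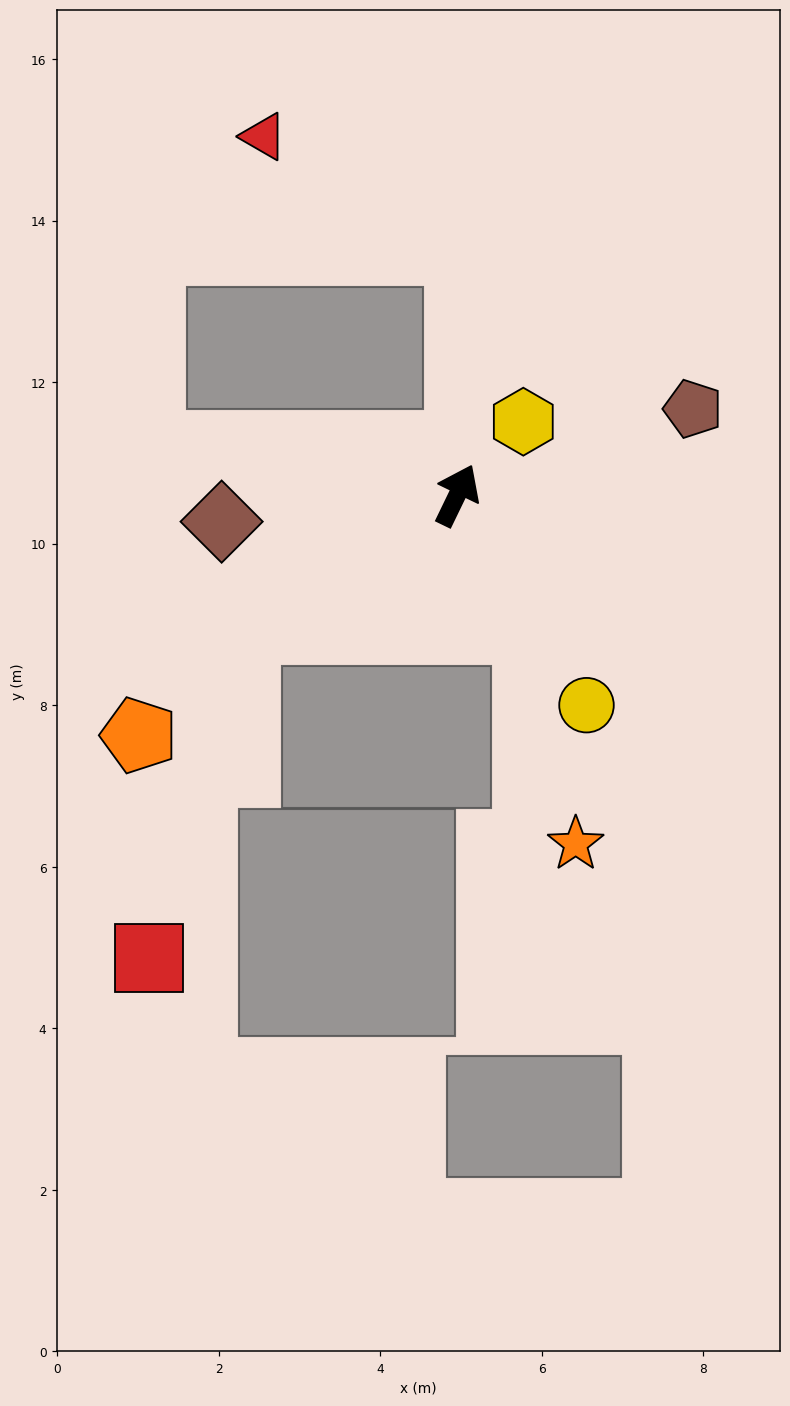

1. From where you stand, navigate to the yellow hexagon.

turn right 16°, forward 1.2 m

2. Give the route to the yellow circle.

turn right 123°, forward 3.1 m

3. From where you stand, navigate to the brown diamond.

turn left 122°, forward 2.9 m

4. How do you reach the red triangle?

blocked — turn left 25°, forward 3.0 m, then turn left 61°, forward 2.8 m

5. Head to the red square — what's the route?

blocked — turn left 148°, forward 3.1 m, then turn left 42°, forward 4.2 m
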